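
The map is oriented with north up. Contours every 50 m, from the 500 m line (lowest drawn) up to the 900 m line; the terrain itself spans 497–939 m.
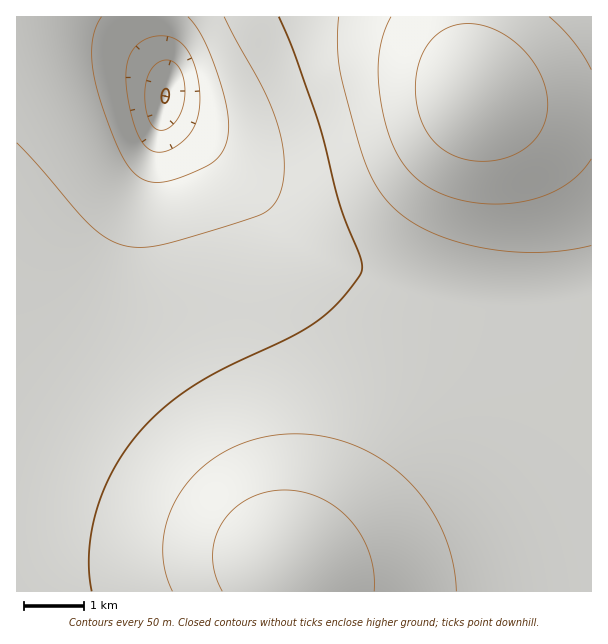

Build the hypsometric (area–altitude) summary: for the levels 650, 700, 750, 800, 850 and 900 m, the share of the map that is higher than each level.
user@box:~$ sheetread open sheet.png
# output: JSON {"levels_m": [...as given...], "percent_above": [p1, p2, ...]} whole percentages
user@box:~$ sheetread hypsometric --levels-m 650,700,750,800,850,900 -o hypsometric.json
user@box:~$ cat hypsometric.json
{"levels_m": [650, 700, 750, 800, 850, 900], "percent_above": [95, 85, 61, 27, 15, 4]}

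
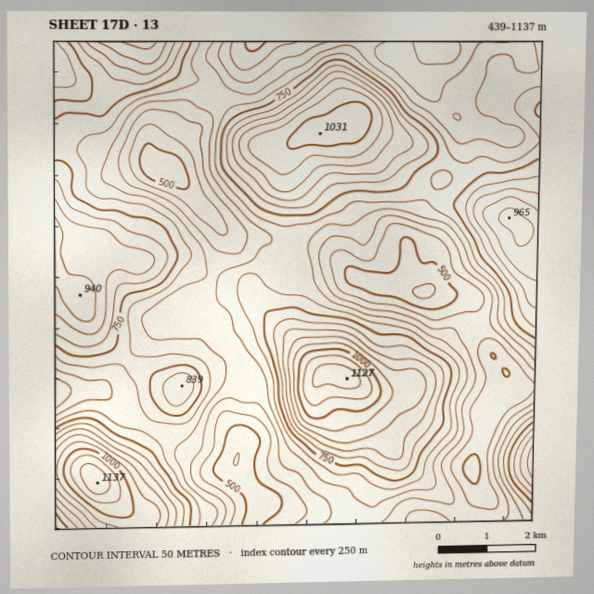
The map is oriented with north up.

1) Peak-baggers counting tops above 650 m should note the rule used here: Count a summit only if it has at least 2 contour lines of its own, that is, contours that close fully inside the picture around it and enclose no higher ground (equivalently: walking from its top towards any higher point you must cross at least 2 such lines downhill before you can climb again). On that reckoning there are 4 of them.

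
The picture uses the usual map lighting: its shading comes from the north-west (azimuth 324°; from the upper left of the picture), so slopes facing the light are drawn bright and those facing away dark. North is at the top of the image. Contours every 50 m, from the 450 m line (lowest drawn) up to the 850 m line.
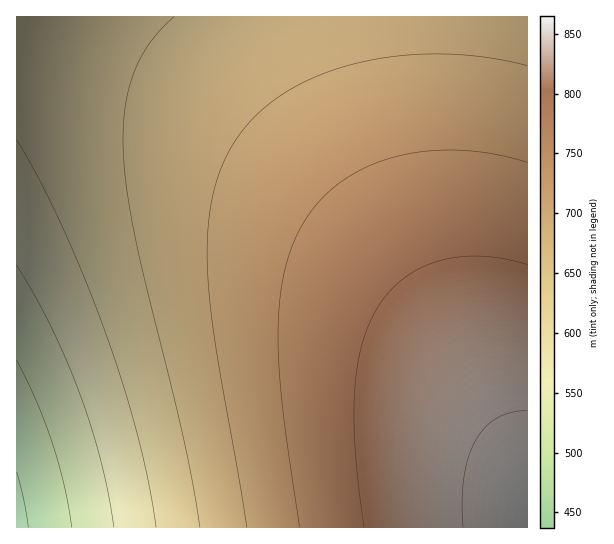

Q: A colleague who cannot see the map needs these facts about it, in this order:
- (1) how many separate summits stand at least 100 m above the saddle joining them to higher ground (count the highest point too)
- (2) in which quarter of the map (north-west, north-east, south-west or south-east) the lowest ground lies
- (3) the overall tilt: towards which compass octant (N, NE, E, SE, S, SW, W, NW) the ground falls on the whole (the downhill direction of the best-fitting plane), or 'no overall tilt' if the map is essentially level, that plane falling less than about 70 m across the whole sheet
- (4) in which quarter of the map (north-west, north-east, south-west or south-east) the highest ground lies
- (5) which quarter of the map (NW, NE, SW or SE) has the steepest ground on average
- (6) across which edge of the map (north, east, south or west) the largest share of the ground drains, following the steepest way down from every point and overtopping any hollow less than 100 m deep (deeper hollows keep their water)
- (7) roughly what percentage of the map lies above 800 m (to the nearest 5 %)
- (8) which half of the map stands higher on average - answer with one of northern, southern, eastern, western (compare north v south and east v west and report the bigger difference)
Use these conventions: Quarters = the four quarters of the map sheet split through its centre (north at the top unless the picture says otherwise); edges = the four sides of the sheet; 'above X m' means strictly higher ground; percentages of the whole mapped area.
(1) There is 1 summit with 100 m or more of prominence.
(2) The lowest point lies in the south-west quarter of the map.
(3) On the whole the ground falls towards the west.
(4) The highest point lies in the south-east quarter of the map.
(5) The steepest ground, on average, is in the south-west quarter.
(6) Drainage is mainly to the west: more ground falls towards that edge than towards any other.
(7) Roughly 15 % of the ground is higher than 800 m.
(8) Taken as a whole, the eastern half is higher than the western.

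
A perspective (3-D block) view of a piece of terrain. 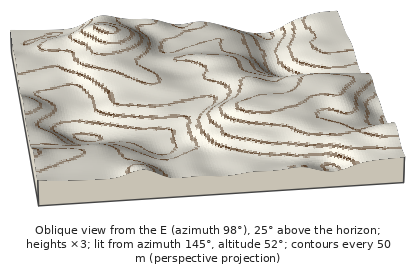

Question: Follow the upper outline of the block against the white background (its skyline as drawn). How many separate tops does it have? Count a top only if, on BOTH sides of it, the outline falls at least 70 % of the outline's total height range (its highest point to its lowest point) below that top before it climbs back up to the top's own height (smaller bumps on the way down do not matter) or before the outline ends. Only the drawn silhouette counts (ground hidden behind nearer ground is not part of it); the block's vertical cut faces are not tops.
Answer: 0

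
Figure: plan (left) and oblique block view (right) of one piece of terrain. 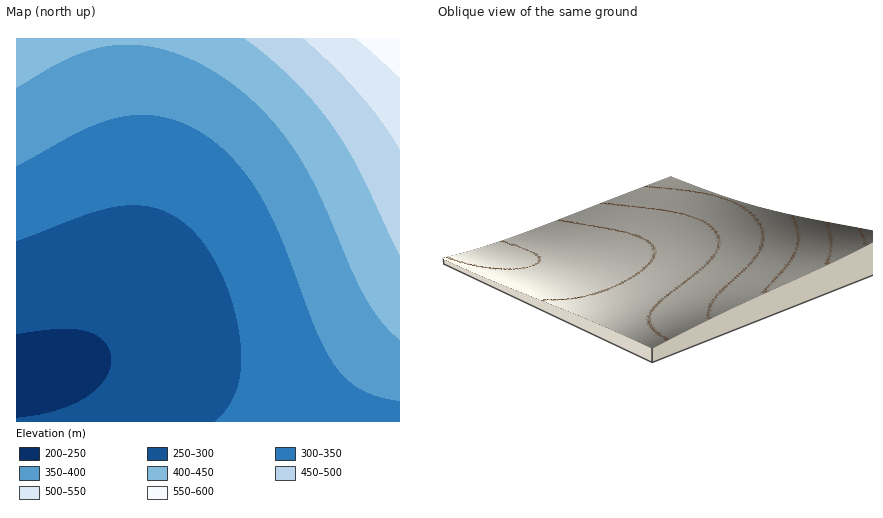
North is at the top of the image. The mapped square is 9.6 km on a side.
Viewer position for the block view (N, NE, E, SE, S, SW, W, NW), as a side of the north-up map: SE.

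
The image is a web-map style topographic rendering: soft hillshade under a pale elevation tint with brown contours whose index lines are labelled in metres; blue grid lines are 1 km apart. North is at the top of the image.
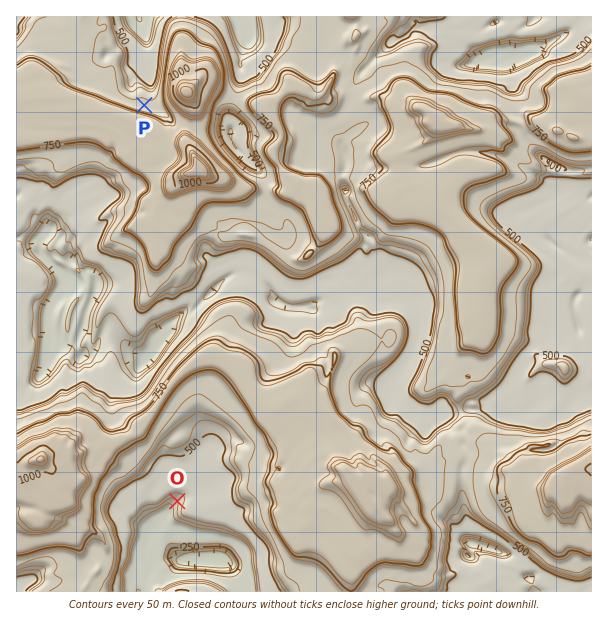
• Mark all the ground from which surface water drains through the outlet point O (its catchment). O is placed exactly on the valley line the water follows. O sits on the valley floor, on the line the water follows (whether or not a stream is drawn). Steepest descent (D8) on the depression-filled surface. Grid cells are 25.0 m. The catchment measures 5.086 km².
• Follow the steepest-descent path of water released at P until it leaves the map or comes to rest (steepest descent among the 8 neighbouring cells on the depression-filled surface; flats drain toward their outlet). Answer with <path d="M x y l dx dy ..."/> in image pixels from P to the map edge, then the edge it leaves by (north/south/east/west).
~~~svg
<path d="M144 105l0-3 5-4 0-53-2-1 0-5-3-4 0-3-1-2 0-3-2-1 0-3-3-6"/>
exit: north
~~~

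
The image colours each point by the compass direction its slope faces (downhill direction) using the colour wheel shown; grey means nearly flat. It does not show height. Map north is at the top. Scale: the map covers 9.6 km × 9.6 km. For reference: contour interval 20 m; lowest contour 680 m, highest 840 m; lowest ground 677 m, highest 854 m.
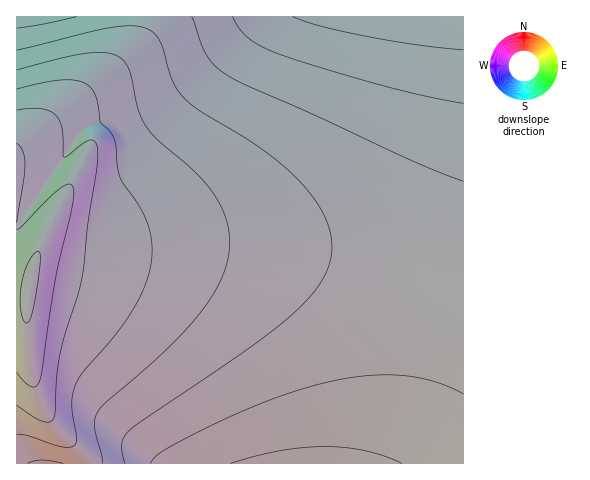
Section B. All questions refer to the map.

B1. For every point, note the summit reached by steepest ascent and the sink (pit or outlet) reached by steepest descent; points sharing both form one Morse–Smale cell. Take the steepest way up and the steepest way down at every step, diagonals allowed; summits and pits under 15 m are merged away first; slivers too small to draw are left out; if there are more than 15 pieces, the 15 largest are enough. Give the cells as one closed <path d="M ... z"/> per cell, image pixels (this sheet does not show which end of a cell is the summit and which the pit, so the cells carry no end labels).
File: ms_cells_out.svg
<path d="M463 16l-323 1-4 21-20 28-35 32-65 52 1 314 68-1-4-11-28-28-8-12-9-21-7-28-3-20 3-56 9-36 8-9 38 8 84-5 54 0 55 3 71 10 101 22 15 0z"/><path d="M49 242l-9 4-10 34-4 28 3 55 7 28 9 21 8 12 28 28 4 12 379-1-1-182-19-3-96-20-71-10-55-3-54 0-84 5z"/><path d="M139 16l-123 1 1 132 64-51 35-32 20-28 4-13z"/>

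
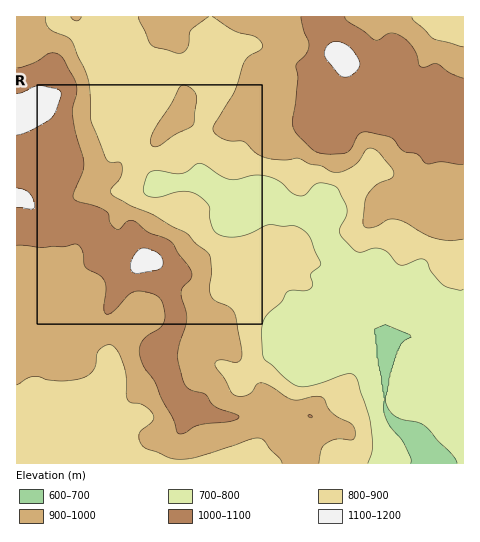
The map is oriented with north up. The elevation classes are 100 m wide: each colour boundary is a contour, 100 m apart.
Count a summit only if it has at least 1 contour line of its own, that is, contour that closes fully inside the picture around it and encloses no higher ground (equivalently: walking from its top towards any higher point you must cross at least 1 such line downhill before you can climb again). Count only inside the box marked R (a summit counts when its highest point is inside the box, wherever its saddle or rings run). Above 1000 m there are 1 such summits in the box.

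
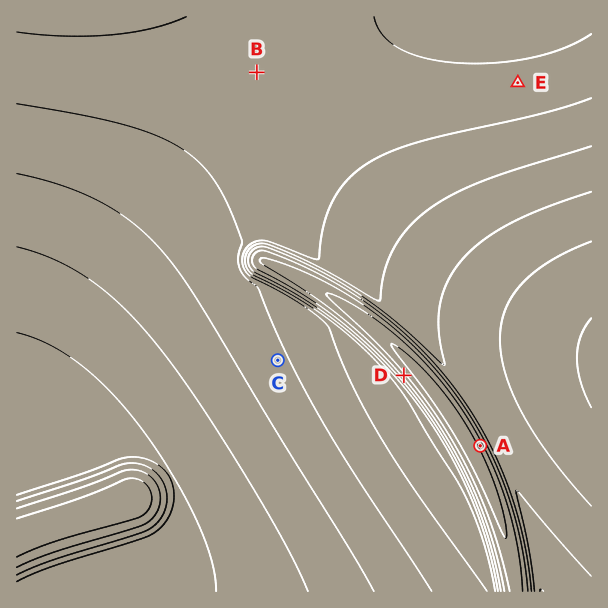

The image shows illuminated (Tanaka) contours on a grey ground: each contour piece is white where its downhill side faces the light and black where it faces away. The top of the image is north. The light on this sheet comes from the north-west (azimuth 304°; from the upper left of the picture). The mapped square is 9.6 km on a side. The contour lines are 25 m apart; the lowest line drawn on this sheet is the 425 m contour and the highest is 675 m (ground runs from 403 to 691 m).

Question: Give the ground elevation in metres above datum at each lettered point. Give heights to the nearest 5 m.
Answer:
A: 665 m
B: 510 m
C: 495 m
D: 640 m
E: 510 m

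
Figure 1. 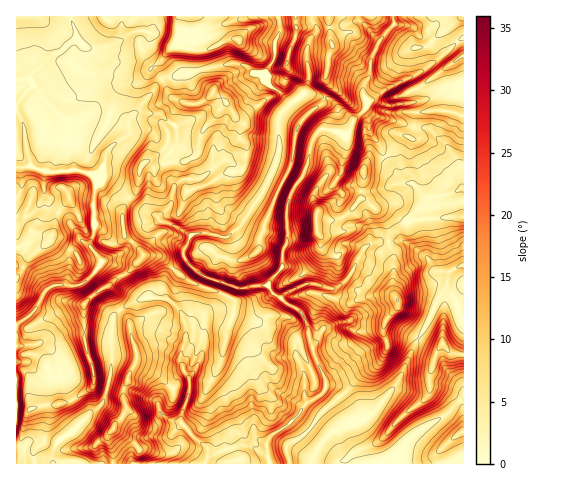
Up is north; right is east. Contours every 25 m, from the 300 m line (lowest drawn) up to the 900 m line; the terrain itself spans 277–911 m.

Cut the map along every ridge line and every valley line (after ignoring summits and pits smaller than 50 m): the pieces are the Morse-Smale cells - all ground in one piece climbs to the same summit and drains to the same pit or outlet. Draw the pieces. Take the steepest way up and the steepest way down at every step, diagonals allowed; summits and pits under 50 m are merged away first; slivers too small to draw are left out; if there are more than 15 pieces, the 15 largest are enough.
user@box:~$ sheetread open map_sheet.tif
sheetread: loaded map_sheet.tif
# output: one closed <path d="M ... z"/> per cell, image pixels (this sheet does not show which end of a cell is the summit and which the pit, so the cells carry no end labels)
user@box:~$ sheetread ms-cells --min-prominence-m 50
<path d="M309 93l-5 0-23 20-3 5 2 32-5 16-13 28-18 26-13-12-1-32 2-10-4-5-5 0-22 17-18 1-4 3-5 6-5 20-11 9 2 4 11 3 20 12-8 16 2 6-18 18-5 9 1 12 10 6 9 10 4 14 0 7-5 21 3 16-8 6-6 11-8 7-4 5 0 7 2 5 7 6 14 4 9 11 17 15-1 16 105 0 7-17 6-7-27-22 8-14 17-10 4-8-1-8-11-24-6-29-9-15-25-15-6-9 2-6 12-13 0-11 6-18 0-36 20-37 6-27 7-9 7 0 18 6 7-12 0-3-11-7-9-12z"/><path d="M278 16l-261 0-1 151 15-2 19 7 28-2 17 6 3 4 9-28 6-8 17-12-1-13 33-40 65-15 17 1 9 8 9 1 3 4-1-4 11-18 0-15 5-8z"/><path d="M239 64l-12 0-65 15-33 40 1 13-17 12-6 8-9 30 1 1 4-5 7 2 27 26 21 12 11-10 5-20 5-6 4-3 18-1 22-17 5 0 4 5-2 10 1 32 13 12 18-26 13-28 5-16-2-32 12-15-13-13-9-6-4-8-11-3-7-7z"/><path d="M404 241l-29 1-8 4-19 32-14 11-26-6-23 11-4 4 21 15 6 12 6 29 11 24 1 8-3 7-17 10-9 14 8 9 18 14 13-10 20-6 22-15 20-26 20-46 11-16 9-23 8-11 3-15-12 0-11-16z"/><path d="M363 112l-10 8-3 11-4 4-18-6-7 0-9 11-4 25-20 37 0 36-6 18 0 11-14 18 4 7 7 5 29-14 24 6 7-2 9-9 19-32 8-4 27-1-2-11 2-5 28-28-7-1-10-12-8-1-13-16-11-20-9-11-4-17z"/><path d="M463 38l-44 35-34 17-16 11-5 10 4 8 2 12 22 36 13 16 8 1 12 13 20-1 19-8z"/><path d="M447 288l-9 10-9 23-11 16-23 49-17 23-9 7-13 8-26 10-12 13-6 17 80 0 11-19 11-11 32-19 18-18 0-84-6-2-3-13z"/><path d="M88 332l-20 1-34 12-18 2 1 117 36 0-1-12 5-10 14-10 33-30 6-26 2-36-2-3-7-3z"/><path d="M155 297l-9 0-10 4-15 8 9 16 2 14 4 11 0 12-8 14-5 14 3 21-18 24 0 6 5 11 0 11 91 1 3-5 0-11-12-10-14-16-9-1-12-9 0-14 10-10 6-11 8-6-3-16 4-13 1-15-4-14-9-10-7-5z"/><path d="M103 178l-8 10-2 15 1 31-4 10 11 19-7 10-11 10-5 3-24 0-2 2 2 5 9 8 12 3 9 0 15-14 10-3 4 4 7 19 11-7 15-6 18 1-2-13 5-9 18-18-2-6 8-16-20-12-11-3-6-7-10-3-31-28z"/><path d="M31 165l-15 3 0 109 6-6 3-9 13-12-1 7 15 30 8-3 18 2 9-5 14-18-11-18 4-11-1-31 5-22-3-5-17-6-28 2z"/><path d="M358 16l-46 0 5 15-7 8-4 11 3 31-5 11 29 9 9 12 11 7 7-5 7-10-5-14 8-15 2-20 7-13 0-3-20-20z"/><path d="M463 16l-70 0 1 9-14 15-9 20-1 16-8 15 4 10 2 1 4-2 13-10 34-17 44-35z"/><path d="M120 310l-7 8-1 47-8 37-33 30-14 10-5 10 2 12 59-1 0-11-5-11 0-6 18-24-3-21 5-14 8-14 0-12-4-11-2-14z"/><path d="M463 189l-18 7-14 1-27 25-4 8 1 9 25 17 11 16 12 0-3 15 9 11 5 14 4 0z"/>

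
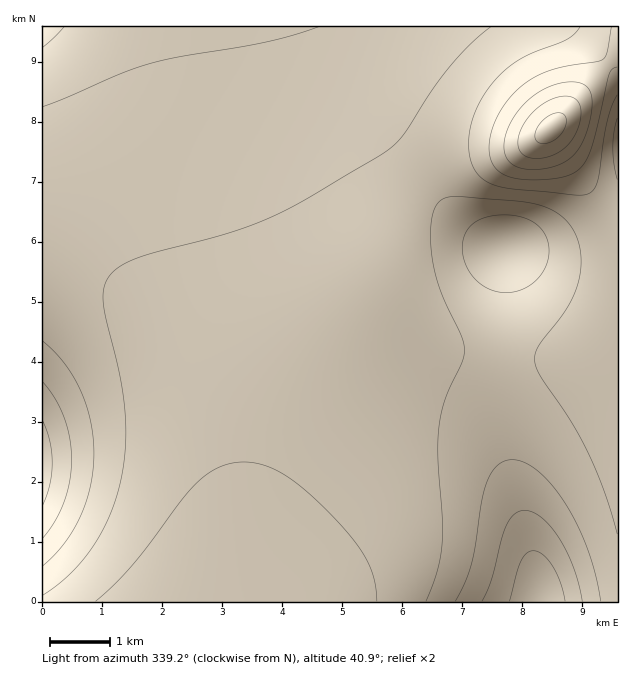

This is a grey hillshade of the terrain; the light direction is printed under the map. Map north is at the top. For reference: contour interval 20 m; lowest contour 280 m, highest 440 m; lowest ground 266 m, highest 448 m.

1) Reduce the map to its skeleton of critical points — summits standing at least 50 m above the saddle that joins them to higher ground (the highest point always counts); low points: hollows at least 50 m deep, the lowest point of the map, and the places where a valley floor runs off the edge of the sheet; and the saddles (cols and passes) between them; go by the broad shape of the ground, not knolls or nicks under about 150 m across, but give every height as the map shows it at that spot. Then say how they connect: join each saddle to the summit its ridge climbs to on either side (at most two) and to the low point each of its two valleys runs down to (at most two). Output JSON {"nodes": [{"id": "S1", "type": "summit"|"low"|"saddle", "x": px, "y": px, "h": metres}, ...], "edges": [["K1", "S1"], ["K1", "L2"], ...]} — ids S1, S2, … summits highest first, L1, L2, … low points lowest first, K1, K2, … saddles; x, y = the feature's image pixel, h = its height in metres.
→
{"nodes": [
{"id": "S1", "type": "summit", "x": 551, "y": 129, "h": 448},
{"id": "L1", "type": "low", "x": 539, "y": 598, "h": 266},
{"id": "L2", "type": "low", "x": 43, "y": 465, "h": 270},
{"id": "K1", "type": "saddle", "x": 608, "y": 63, "h": 381},
{"id": "K2", "type": "saddle", "x": 419, "y": 177, "h": 343}],
"edges": [["K1", "S1"], ["K1", "L1"], ["K1", "L2"], ["K2", "S1"], ["K2", "L1"], ["K2", "L2"]]}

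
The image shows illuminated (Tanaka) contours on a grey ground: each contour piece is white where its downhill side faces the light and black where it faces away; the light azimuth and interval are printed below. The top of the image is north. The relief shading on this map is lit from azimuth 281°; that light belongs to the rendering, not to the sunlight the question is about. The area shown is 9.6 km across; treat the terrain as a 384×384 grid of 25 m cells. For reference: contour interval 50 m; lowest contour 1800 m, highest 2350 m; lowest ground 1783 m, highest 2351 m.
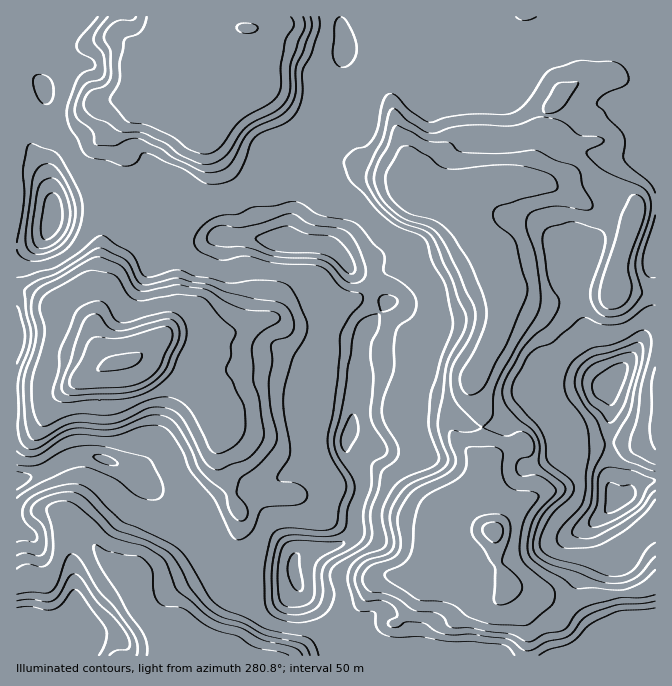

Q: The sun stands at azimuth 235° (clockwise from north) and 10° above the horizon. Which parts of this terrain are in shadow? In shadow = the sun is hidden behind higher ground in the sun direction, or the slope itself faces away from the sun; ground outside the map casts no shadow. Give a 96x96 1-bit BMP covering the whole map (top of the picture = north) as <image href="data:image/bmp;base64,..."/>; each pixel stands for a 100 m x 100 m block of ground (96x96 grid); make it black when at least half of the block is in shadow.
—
<image width="96" height="96" href="data:image/bmp;base64,Qk2+BAAAAAAAAD4AAAAoAAAAYAAAAGAAAAABAAEAAAAAAIAEAAATCwAAEwsAAAIAAAAAAAAA////AAAAAAAAAIAAAPwAAAAAAAAAAAAAD/4AAAAAAAAAAAAAP/8AAAAAAAAAAAAA//8AAAAAAAAAAAAH//+AAAAACAAAAAAf//+AAAAAAAAAAAA///8AAAAAAAAAAAB///4AAAAAAAAAAAD///4AAAAAAAADAAD///wAAAAAAIADAAH///wAAAAY8/ADgAH/5/wAAAA9//gDAAP/x/gAAAA///gwAAf+B/gAAAA///gwAA/8B/gHAAA//+BwAB/4B/AHAAAf/4BwAf/4A/AAAAB//4AAB//4A8AAAAB//4AAD//4AAAAAAB//8AAH//wAABAAAD//8AAP//gGADgAAH//+AAf/8AGADgAAH///AA//wAOABwAAA///gB//wAMABwAAAA9/gD//gAAABwAAAA//wB//gAAABwAAAB//gAf/AAAAB4AAAz/+AAH+AAAAD4AAA7/+AAP8AAAAH4AAA7/8AAPwAAAAHwAAAD/8AAAAAAAAPwAAAH/8AAAAAAAAPwAAAH/8AAAAAAA8PwAAHP48AAAAAAB8PwAADP48AAAAAAD8HwAAAf98AAAAAAH+HgAAA/98AAAAAAH+HgAAB//+AAAAAAH+HgAAD//+AAAAAAH+HwAAH+H+AAAAAAP+DwAAH8H+AAAAAAH+DwAAH8P+AAAAAAH+DwAAH8H/AAAAAAG+DwAAD4H/AAAAcAAADwAAB4D+AAAAeAAADwAAA8AAAAAAPAEABwAAA8AAAAAAHgAABwAAA8AAAABwHwAABwAAAYAAAAB4PwAAAwAAAAAAAAD8P4AHAAAAAAAAAAD+/4APgAAAAAAAAAD/P9gfgAAAAAAAAAD+D///gAAAAAAAAAB+A///gAAAADAAgAAfB/+PwAAAAHgAwAAP//+BjwAAAHwA4AAf//+AHwAAAHwB8IAf///APwAAAH4B8AB//////wAAAH4B9wD//f///gAAAH4B/4D/+f///gAAAH4A/8B/+f///AAAAP4A/+B/8f//4AAAAfwA/+AfwOH/AAAAAfgAf+AAAAAAAAAAAfAAf+AAAAAAAAAAAAAAf+AAAAAAAAAAAAAAf+AAAAAAAAAAAAAAf+AAAAAAAAAAAAAAf+AAAAAAAAAAAAAAf+AAAAAAAAAAAAAA/8AAAAAAAAAAAAAD98AAAAAAAAAAAAA/8QAAAAAAAAAAABz/8AAAAAAAAAAACD/8AAAEAA4AAAAAPgAgAAAAAA4AAADgAAAAAAAAAA8AAAHwAAAAAAAAAAMAAAP4AAAHAAAAAAAAAAf4AAMHAAAAAAAAAAf8fAAAAAAAAAAAAAf+OAAAAAAAAAAEAAf+AAAAAQAAAAAOAA/wAAAAA4AAAAAPAAeAAAAAAwAAAAAPgAAAAAAAAAAAAAAPwAAAAAAAAAAAAAAP4AAAAAABAAAAAAAP8AAAAAADgAAAAAAP+AAAAAAAAAAAAAAH/AAAAAAAAAAAAAAH/AAAAAAAAAAAAAAD/AAAAAAAAAAAAAAB/AAAAAAAAAAAAAAD+AAAAAAAAAAIAAGD+AAAAAAAA="/>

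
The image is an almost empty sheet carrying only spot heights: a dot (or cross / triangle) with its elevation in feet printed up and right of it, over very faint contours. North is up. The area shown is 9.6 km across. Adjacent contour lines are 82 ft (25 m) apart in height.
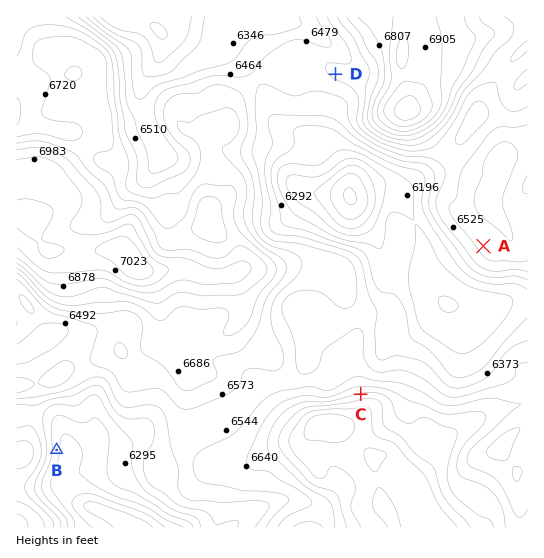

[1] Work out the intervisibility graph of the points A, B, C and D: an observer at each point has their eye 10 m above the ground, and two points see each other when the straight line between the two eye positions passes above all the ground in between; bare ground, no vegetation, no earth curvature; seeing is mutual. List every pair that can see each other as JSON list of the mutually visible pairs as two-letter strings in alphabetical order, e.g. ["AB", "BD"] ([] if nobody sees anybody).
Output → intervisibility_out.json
["AC", "CD"]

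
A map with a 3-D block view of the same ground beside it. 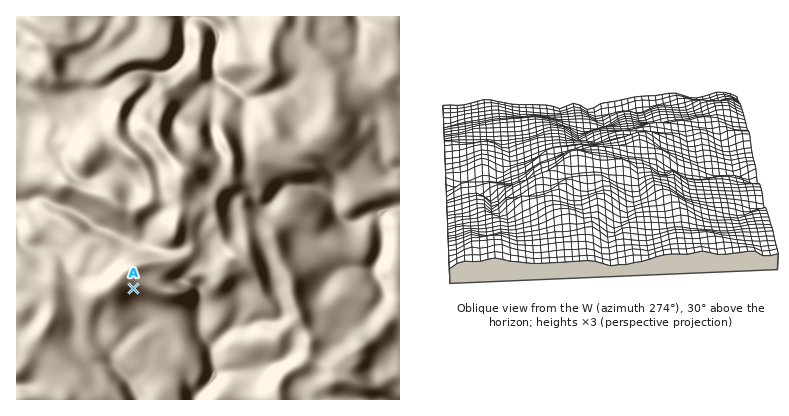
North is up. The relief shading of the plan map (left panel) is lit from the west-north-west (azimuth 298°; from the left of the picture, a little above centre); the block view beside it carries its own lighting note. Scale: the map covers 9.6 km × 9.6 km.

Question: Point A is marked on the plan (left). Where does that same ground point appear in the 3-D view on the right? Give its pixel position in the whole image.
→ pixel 673 190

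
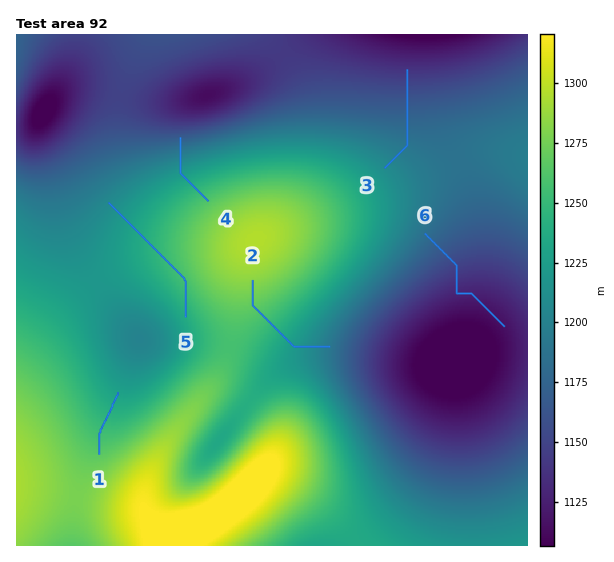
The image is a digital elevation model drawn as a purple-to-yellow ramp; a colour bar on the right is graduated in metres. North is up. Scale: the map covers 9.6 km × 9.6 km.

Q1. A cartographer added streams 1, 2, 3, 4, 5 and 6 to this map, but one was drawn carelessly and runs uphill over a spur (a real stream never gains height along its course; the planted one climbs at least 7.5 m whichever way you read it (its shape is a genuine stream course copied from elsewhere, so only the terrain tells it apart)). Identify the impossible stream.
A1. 5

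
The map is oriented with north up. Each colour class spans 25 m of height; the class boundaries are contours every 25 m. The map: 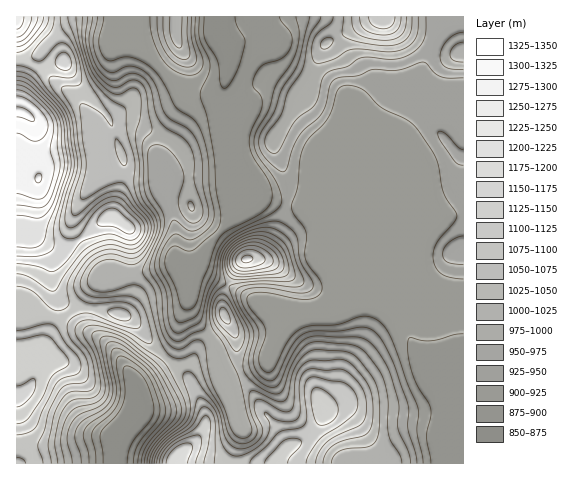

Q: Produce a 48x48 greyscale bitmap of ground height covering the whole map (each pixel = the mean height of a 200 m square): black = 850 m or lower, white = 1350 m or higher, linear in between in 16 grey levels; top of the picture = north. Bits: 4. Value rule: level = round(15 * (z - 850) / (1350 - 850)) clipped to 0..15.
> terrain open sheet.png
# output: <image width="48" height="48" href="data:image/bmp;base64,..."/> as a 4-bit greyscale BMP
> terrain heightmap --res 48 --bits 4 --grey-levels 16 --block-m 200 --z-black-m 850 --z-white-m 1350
<image width="48" height="48" href="data:image/bmp;base64,Qk32BAAAAAAAAHYAAAAoAAAAMAAAADAAAAABAAQAAAAAAIAEAAATCwAAEwsAABAAAAAAAAAAAAAAABEREQAiIiIAMzMzAERERABVVVUAZmZmAHd3dwCIiIgAmZmZAKqqqgC7u7sAzMzMAN3d3QDu7u4A////AId2VDMhABNoqqmHd3iIiIdmVVVVVDIREXd2VDIRABNXmqmHdmeIiIh2VVVVVDIREXd2VDIQABI1eZmHZVZ4iIh3ZmZVRDIREYh2VDIRAAEjV4mHZEVniIiId2ZlQzIREYh2VDMhAAASRXiHVEVnd3iIh3dlQzIREZiHZUQyEAASNGeHVEZ3ZniZiHdlQzIREZmHZVVEIQASNGd2RFZmVniZiIdlQzIREZmYdmZUMQASRWdlRFVVVniYiHdlQyIREZmYd3dlMQATRWZURFVDRXiIh3ZVQyEREZmZiHdkIQEkVmZURFQzRXd3d2ZUMiEREZmZmIdkIRI1VmVURUMiNWZmdmVUMhEREZmZmIdTIiRVVVVERUMiJFZmZlVEMhEREZmZiHZTI0VlVFVEVVMiI0VVVVRDIhEREYiIh2VERFZlQ0REVlQiIjREREQzIiIiEXiId2VVZndlMzNFZlQiIiMzMzMyIiIiInd3d2ZneHdkMiNGdkMiIiIiIiIiIiIiInd3h3d3iHZUMiJGdTIiIiIiIiIiIiIiInd4iHdmd2ZUMhI2ZDIiIiIiIiIiIiIiIneIh3ZVVmVUIRE0VDIjMzMiIiIiIiIiIoiJiGVVVVVDIREkVVREREMiIiIiIiIiIomZmHZVVVVCEREjV3d2ZUMiIiIiIiIiM5mZmYdVVVVCERETaJmHZTIiIiIiIiIjM6qqqZh2ZnZCERESWJmHZDIiIiIiIiIjM7u6qZmIiIdTIiISNnd2VDIiIiIiIiIjM7u6mZmZmZhkIjIhI0VVQzIiIiIiIiIiM7u6mImqqql0MzMyESMzMyIiIiIiIiIiI7u7mIiaqphkM0QyEREjMiIiIiIiIiIiIszLqHeJqYZUNEQyERESIiIiIiIiIiIiIt3cuHd4iHVDNEQyERESIiIiIiIiIiIiI93duXd3d2VDNEQxERESIiIiIiIiIiIiM93dyod3d2UzM0MhERESMyIiIiIiIiIiM93dyod3d2UzNEMhEREjMyIiIiIiIiIiM93dy4d3d2UzNEMhEREzMyIiIiIiIiIiM93dyod3d2VDREMhERI0QyIiIiIiIiIjM93dyod3d2VEREMhERJEQzIiIiIiIiIzM+7tyod3dmVERDMhERI0RDMiIiIiIiIzM+7tynd3dmVEMzIhERE0RDMyIiIiIiMzM+7tuXd3dmVDMiIREREjREQyIiIiIjMzM+7bqHd3ZmVDIiIREREjREQzIiIiMzMzM926h3d2VWVDIiIREREiNERDIiIjMzMzM8upiHdlRVVDIiIRERIiNERDIiIzMzMzM7qYiIdUNEQyIiIhEREiI0RDMzMzMzMzM5mZmYZDMzMiIzMhEREiIzRERDMzMzMzRJiImYUyIiIiNEMhARERIjRVRERERDM0RZmImXUyIiIjREIQABEREjRVVVVVVUQ0RbqYiGQyIiIjRUIQABERETRVVVZmZVQzRMuph2QyIiIjRTIAAREREiNFVmd3dlQzNMuph2UyIiIjRUIAARERIiNEVmeIdlQzMw=="/>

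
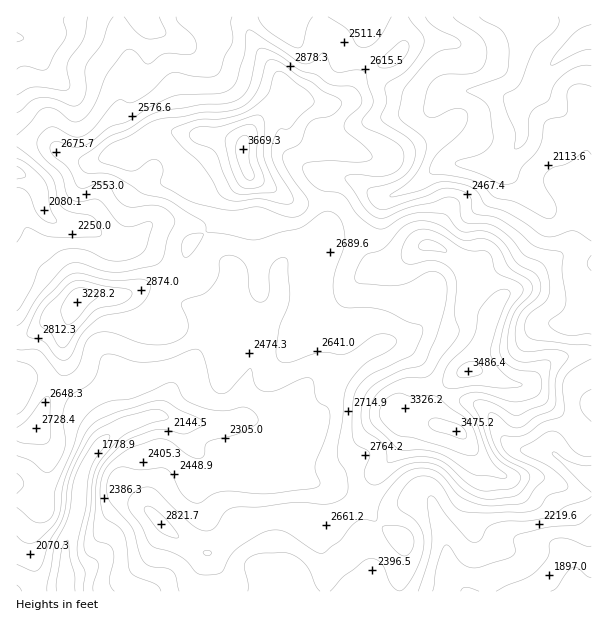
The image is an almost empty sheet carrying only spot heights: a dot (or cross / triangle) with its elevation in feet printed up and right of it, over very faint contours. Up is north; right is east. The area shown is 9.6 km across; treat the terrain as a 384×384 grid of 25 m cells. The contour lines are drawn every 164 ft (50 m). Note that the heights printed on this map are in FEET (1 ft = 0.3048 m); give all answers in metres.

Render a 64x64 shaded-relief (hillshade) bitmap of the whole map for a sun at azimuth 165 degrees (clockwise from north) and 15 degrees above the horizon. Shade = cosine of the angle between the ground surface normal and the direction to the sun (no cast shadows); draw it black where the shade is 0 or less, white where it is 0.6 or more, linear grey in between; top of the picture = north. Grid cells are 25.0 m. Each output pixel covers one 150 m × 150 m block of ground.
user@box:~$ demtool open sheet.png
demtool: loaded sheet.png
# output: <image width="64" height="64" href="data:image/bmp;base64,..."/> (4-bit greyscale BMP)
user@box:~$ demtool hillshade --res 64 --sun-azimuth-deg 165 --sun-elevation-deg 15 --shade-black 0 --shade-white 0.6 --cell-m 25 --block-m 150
<image width="64" height="64" href="data:image/bmp;base64,Qk12CAAAAAAAAHYAAAAoAAAAQAAAAEAAAAABAAQAAAAAAAAIAAATCwAAEwsAABAAAAAAAAAAAAAAABEREQAiIiIAMzMzAERERABVVVUAZmZmAHd3dwCIiIgAmZmZAKqqqgC7u7sAzMzMAN3d3QDu7u4A////AIiZh1M1aJqphmiZl2eIiId3iZmId5qph3mZmZmqmZmImZmXZDRXiqqHeJqXZoiIh3eJmZh3iqqHiZmZmZmZmYiZmph3VEV4qpiImqh3iIiIiImZmHeJupiJqpmZmZmZiJmal2iGVWeaqpmZqZmYiImYiJmZiImqmIiaqZmIiIiImaqnVpl1VoqqqGaKu6mImZiIiImIiZqYiJmZh3eIiZmJrMlEeYdmeaqGQ1irupmamHiIiId3iJiIiIiHiImaqYm960JYmHd4l1QzRYq7uqmHd4iIdlVXiIiIiJqru7upib3sYTeZmIdlREREVomZmHd3iIhkM0Z4mZmrvN3dy6mJm8yBJpmYdkREREQzRVVVZmZ4iHUzVniarN7u3cy6qod4q4MliGVUREREMyIiERI0RFeIh2VneJrO//7cuqqqVWealCR3UzREVUQzIiIRESIzVnmqmHeIm97v/suquphWeKulElZDNFVlVEMzMzMiNEVWiry6mZmrzM3dy6qYZXeJvLYAJEMzVmZVVVVVVVVWd2Z4vdzMu6u6qpiZh1RWmIm92AACMzRVVVVWZmZmZmZ3dlWM7/7su6qFEBMzNYqpma3rIAA0RFVVVWZmZmZmVVZ3ZFnv//3LqWEAASNYvLqpm+6AABNERERWZmZmZmZURXiGaL7/7cuoQiNVZom7qqmJvsYAACIzNERFVWZmZmVEV5mZq83cupZFirqpmIhomHed7HAAAAEjMzM0VmZ2ZURGirqqqqmIZVi93cuYZSR4d5vu2VEAAkVVVVRWd3d2VEV5qYh3dlQ0ebzd3KdTAUeIis3u24VXmaqph3d3d3dkREZ2ZlVEISWLu87tp1QhNoiJq83u7Kq7q7upiIh3d3VEM0VVRDMzWLzLzeyXZ0MliZmaqrzduZiJqqmZmId3dUMhE1VDRoq97cvMyod4ZDR5qZmIiauod3eJmIiZmHZ2MhAAIzNHve7cqZqYiIh2VXqpmIiIiZh2Z3iYd5mZh3ZCEAABIjWL3LhkRXmqmId3mqmIiImZmYdmeIhmiaqYiGMQAAABI0aIdTEBWbu6qYmrqYiJmaq6mHZ3h2Z4qqmZh0IQABIhEkVUIQAmmqrLqay5iJmaq7u5h2d3ZmeJqpmZdTMiMzIRJXdTEAE1Z6y6m8upmZmaq7qHZndlVmeJmZmYZVRDMyIliYYxAAASWLqK3cqZmYiJmYdmd3ZVZniIiJmIh2Q0VDWKqGMhEREDeXnO26mId2Z4h3Z3h1VmZ3d4iZmZhkRmVXq6h2VlVAAld73ty6iHZmeHd3iIZVZmZ4iZmZmXVFd1aszKmIh3IAE1i97typhmZ4h3eIh2VWZniZqpmIdkRnVIzu26iHcxAAJHmqqqmId4h4d3iHZlVWeJqpmIiHVFZTWd7smHd0MQAAEiEkaIiIh3d3d3d2ZmVniZmIiIdkVmMkeamHdmVTEAAAAAAUZ4mHd3dmd3ZmZVZ3iImZmHZndTETV3dmVVUxAAAAAAE1eJh3d3d3dmZlRGZ3iau6qHZ2UgAld3ZWVUMREREQETRXmHd3d3d2ZmVEVmZnrNy5ZWZkISNniHVVQyEiMzMzRFeJmIiImId2ZURFVEV6u6YyRURDIkZ4hVQyERJFZlRERXmqqqqqmYd2VVVUMzVmQgARI0MiI1ZlVCERI1eIdkQ0V5qqqqq6qYdmVUMiEREAAAACMzISNEZTM0VWeJmXVERWiJmImrvLmHZUIQAAABIQAAEjMzM0VlRXmZiImqmHd4mZmYiJvMuph1MQAAAAJFIAASM0RFVnVWirupiavLqqq6u8y6u7qqmHUyAAAAAldjABI0VmZnVVZ5vLmIms3Lqqqr7/7bl2dmVEVTAAABJFUhI0VnZngkZmebuoiZq7qYiInP/rhUREM0ebqDAAAAEzIjVndmeBWIdorMqqmHd2Z3eJzadURFVFes3ttyAAABIzRWZmVmaKqYic3LuoZmZnd3iHZUVWeIm7zM3bcgABIzNEVVVUW7uqlmirupl3d4h3Z3ZVV4maq7qZmruoZVZ3ZTM0VVRLqZhjEkaImYd4mYdmd3eJqZmZiHZniaqpmZmXQiRVVVh2VDAAACR5mIiql1R4mauoh3ZlVERWiaqZiZljNFVVVUQyEQAAACZ4dndlMTeZmqh3ZUQzIjRXiZiHiHVEVVVTMzIiIQAAADQxARAABHiJqZmHZTMiI0VniIdmZlVEVWIjMzIiIhAAAAAAAAAAV3iruqqZdlVVVFZ3d2ZVRDRWYiIiIiIzQwAAAAAAAAA2d5uqqrupiHdlQ0VmZmQyNFZiEAASMzRVMQARAAAAACZ3eHVXiIiIiHZDNEVnhjJFVVIQASRERFZDIjIhEREQJYdUMiNGZ4mYiHZmd4moUzRUQyIjVlVEVlQzMzMjMzIkZBEiETV5q7qZqqqrqql0IjM0MzVmZURFZDMzMzREQzMgACMyNXq8y6mqq7qpmZYxEjRERFVEREVVMzM0REREMQAANVQ0V5vMupmZmYiJmGIRJEREMzRERFQzI0VVREQgABNGZUM0WKu6mZiHd4iZhjIkRVQzNERERDI0VmVEQxACRFVmVDNFeamYd3Z3eJqpdDZnZUREVVQzNFZ3dlVTETRVRVZlQzRWd2VVVWZ4maqYaIiHZVVVVERWeIh2ZlM0VVVFVVVENEREQzM0VmeImaqYiIdmVVVVRGeIiHdmVEVWVUVVVVREREQzMzNFZ3iImq"/>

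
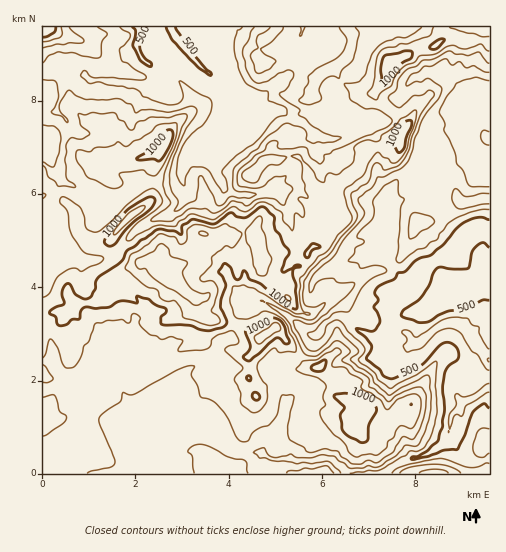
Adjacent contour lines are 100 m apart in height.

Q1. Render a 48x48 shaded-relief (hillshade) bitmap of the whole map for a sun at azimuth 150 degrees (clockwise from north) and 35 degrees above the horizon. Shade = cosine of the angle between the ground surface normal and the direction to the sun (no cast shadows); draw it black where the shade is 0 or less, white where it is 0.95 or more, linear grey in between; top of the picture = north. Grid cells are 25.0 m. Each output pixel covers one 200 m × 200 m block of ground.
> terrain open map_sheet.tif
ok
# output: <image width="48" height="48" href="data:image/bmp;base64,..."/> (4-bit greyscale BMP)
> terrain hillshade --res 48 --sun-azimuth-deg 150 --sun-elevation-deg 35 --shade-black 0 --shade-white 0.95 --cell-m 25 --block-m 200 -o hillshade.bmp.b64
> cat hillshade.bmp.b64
<image width="48" height="48" href="data:image/bmp;base64,Qk32BAAAAAAAAHYAAAAoAAAAMAAAADAAAAABAAQAAAAAAIAEAAATCwAAEwsAABAAAAAAAAAAAAAAABEREQAiIiIAMzMzAERERABVVVUAZmZmAHd3dwCIiIgAmZmZAKqqqgC7u7sAzMzMAN3d3QDu7u4A////AHmqqqqqqpiZmZiJmFQzMjnu//wQAAI1ZniaqqmpmqiJmYh4mImImYqt7//GMANWiKmZqpmZmaqHiHiZuovLzcur3e//6lRnmsuqqpmZmZqoeJmrzJiqqruqu83u7sZleNy6qZmZmZmqmaqqu7iJmZmburze7dplVqu7qpmZmZmaqqmavLqIiZh5u5rN3ctlVomZu6qpmZmZmZmazbqIh3h3m4es3MyEVomYm7qqqZmZmZmJvcqYh3iHd1JIu7u3RJmpiaqqqpmZmZmImrqph2eHZDABe7u7lqmqmJmaq6mZmYiImKuqqoeIdUIAOru6zKmrqYmZmrupmYdnmZqqvKd1VmUQB8upmZmrupmZmau7qZmIq6mYV7hlRYhjA7y5l5mbu6qpmZq8zKmIzsu4IDqqqYmHQmupeqqau6qqmqqazLl2nuzYUAWZq6mYdEeYe6qqy7qqqruqvNuGWu6XlhNVi7qqp0V4l5q7u7uqmbzMze6nMop67FRprLu7zJeJp5mrvMy7qIm8vMymQhS+79ibqqqrvey7qXeaq83Luqmau6mXZVnNnO7Lqql4mt7tulWImbzLu6uqq8upmZrbdq7suqqHaJvM3GV4d4q6u6q6iLzMu6qrt2i9y6qpdniZu4ZXdWiqqqqph3rcy6ic2Hd6zduqh3d3iZhXdTWKqqmau6m7q7mc/Zd3i8zbl3d3eJh3h2M1eZmKvMyqmbua7+qYd4ndyYiHeJiYqqlBJYh3q8y6mauovv66qZeu7LmYd4mZma2yAUdmm8uqmZmIe+/aq7h83tuYd4mZhknqIAI0aIqZmZiIeK79qZhpzd25iIiJlzCvwwABERV2eamId5v/2phnq83bqpmJmXEL/pUAAQBCJ4iHiJm926lmeKzu3JiYiZcQjuxgFTABAEZ3iIqZq6l2ZonN7qh3iquCBrqVR3IWQTZXiYqszKmYh3eHiZdomry5VZmIZ4dr25h2iInO7sqaqXeGRIh5qru7qsuXZ4dI3tuHhnau7e2pqpeJd6qJmaq8y+23VoYhXN2odmVZ3d/qqpmJmbuHh4mau+7Zd4YgBJqpd2Zmzs79qqqZmsuGZmd2Z77rmZhSAEZmZlVEi7r9uqmpmpqFVmZ1VF3tqZmGICd2ZmUxFWjOypmZmXiGd4d1VTbe26mYcxR4mpmFIhKe2pmZh2eYiIh2RCGO3LqZlzNXmqqql1Ir25mZh5eYdmeIQyAYzLqZmYZpqqmqu6cl7bmZmMqHZVV3ZEMjeaqZiaqZu6mavLhUrtqZmapmZVVXd3Z2eJmqqoiIm6mIi9yEWtypmXmHd3eImpiIiImavbdmerqHZt7HVYvLu3iYmaqqmamYiImIreyGaLuXZK7sl4q8zKmqu7uZeJmYiZiHi824ZXq5Y13/7cu8y9zLy7qYipmImql2aJqphlWrciW+//3Nyu7cy7u6ial5mal1WamYiIZrkwElrP/d2v/bqqu7d6iJmqmER7y5mZiKpyIiNYypqf/JeKuqdaiampmFRJzKmZmquWQyI0ZkZg=="/>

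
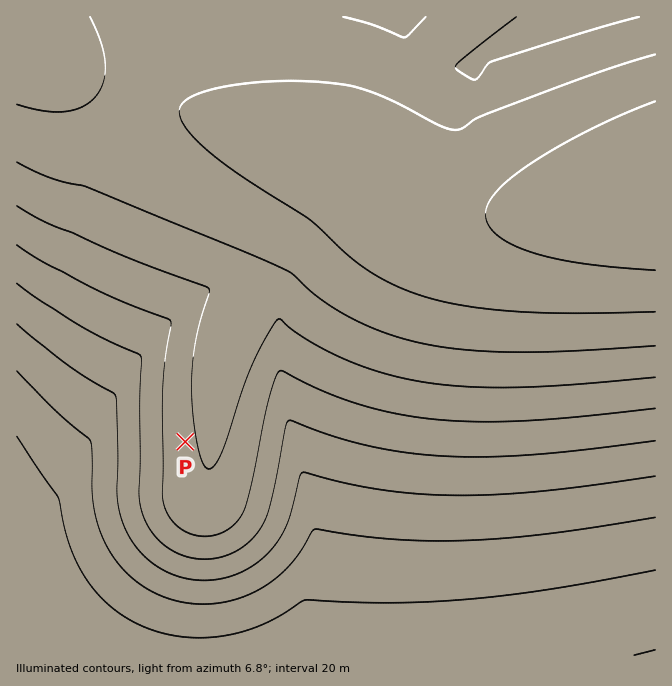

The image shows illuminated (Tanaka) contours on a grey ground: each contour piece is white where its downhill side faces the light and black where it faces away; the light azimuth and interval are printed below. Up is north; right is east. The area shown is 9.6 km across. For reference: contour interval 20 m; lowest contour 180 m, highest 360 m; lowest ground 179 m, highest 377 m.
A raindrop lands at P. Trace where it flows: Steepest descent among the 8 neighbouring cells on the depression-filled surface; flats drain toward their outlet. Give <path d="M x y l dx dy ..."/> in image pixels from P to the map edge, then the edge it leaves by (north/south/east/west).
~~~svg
<path d="M185 442l-95 0-66 66-7 0"/>
exit: west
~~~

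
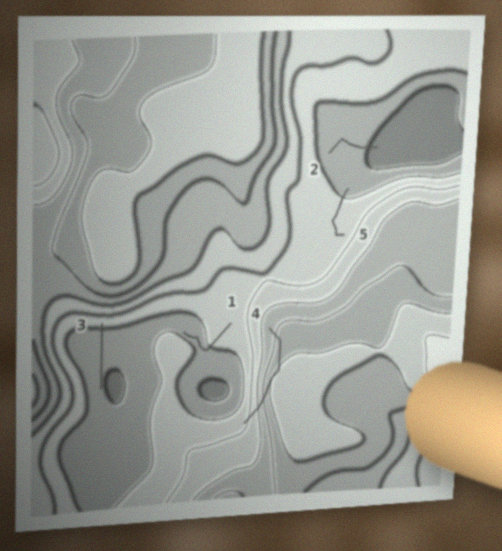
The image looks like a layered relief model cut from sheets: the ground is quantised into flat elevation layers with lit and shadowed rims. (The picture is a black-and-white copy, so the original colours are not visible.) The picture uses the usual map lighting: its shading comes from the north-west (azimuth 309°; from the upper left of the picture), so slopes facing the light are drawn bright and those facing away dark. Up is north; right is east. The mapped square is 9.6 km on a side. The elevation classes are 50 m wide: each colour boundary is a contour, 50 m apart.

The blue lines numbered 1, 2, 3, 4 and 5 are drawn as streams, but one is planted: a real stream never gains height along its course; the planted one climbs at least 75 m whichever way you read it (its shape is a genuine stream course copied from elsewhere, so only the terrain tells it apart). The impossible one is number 4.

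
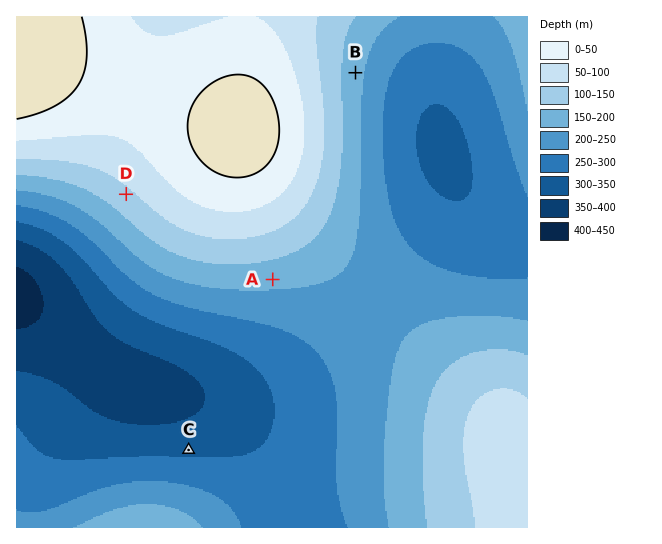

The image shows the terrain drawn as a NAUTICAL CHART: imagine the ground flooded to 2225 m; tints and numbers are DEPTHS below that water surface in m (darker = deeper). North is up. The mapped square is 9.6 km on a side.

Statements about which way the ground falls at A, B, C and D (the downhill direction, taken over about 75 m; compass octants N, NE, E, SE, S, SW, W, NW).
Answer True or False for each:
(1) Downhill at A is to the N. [False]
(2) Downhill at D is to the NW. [False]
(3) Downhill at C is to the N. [True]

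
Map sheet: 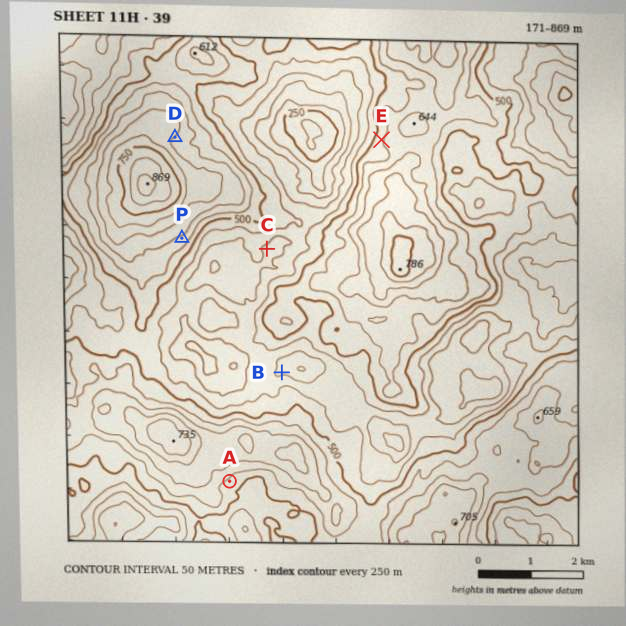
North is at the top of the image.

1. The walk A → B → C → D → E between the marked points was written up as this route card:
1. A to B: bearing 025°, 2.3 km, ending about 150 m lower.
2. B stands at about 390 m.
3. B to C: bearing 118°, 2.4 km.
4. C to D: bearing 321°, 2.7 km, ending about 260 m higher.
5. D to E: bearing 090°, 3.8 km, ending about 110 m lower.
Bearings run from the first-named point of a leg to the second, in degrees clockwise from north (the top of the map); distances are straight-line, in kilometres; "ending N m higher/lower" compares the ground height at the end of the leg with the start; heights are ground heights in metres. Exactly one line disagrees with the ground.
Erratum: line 3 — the bearing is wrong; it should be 354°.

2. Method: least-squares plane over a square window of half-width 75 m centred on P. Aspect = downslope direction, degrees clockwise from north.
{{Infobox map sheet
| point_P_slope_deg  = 15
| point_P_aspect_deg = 141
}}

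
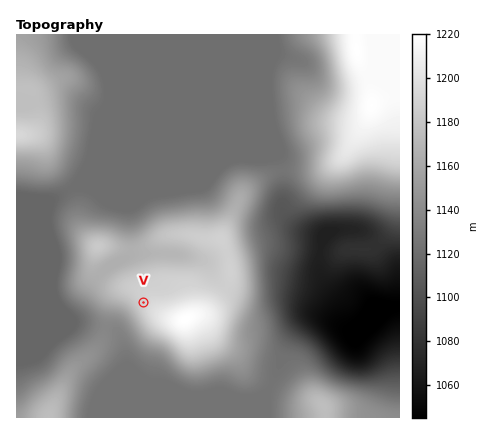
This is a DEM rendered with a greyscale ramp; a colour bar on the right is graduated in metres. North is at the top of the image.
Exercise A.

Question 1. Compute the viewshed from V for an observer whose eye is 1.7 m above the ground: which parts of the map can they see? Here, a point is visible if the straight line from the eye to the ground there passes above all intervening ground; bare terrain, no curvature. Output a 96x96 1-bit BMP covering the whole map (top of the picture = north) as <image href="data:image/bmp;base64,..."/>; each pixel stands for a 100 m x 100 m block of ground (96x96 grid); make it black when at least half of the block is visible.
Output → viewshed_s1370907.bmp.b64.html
<image width="96" height="96" href="data:image/bmp;base64,Qk2+BAAAAAAAAD4AAAAoAAAAYAAAAGAAAAABAAEAAAAAAIAEAAATCwAAEwsAAAIAAAAAAAAA////AAAAAACB///wAAAAAAAAAACD///wAAAAAAAAAADH///gAAAAAAAAAADv///gAAAAAAAAAAD////gAAAAAAAAAAD////gAAAAAAAAAAD////AAAAAAAAAAAD////AAAAAAAAAAAD////AAAAAAAAAAAD///+AAAAAAAAAAAD///+AAAAAAAAAAAD///+AAAAAAAAAAAD///+AAAAAAAAAAAD///+AAAAAAAAAAAD///+AAAAAAAAAAAD///+AAAAAAAAAAAD///+AAAAAAAAAAAD///8AAAAAAAAAAAD///8AAAAAAAAAAAD///8AAAAAAAAAAAD///8AAAAAAAAAAAD///4AAAAAAAAAAAD///4AAAAAAAAAAAD///4AAAAAAAAAAAD///4ABwAAAAAAAAD//A4AP4AAAAAAAAD/+AcA/8AAAAAAAAD/4AeB/+AAAAAAAAD/wAPz4eAAAAAAAAD/AAP/wAAAAAAAAAD+AAH/gAAAAAAAAAD8AAD/gAAAAAAAAADwAAA/wAAAAAAAAADgAEAH4AAAAAAAAADAAAAAeAAAAAAAAACAAAAAAAAAAAAAAAAAAAAAAAAAAAAAAAAAAAAAAAAAAAAAAAAAADAAAAAAAAAAAAAAADgAAAAAAAAAAAAAADwAAAAAAAAAAAAAAB4AAAAAAAAAAAAAAB8AAAAAAAAAAAAAAAcAAAcAAAAAAAAAAAAAAf/wAAAAAAAAAAAAD/7gAAAAAAAAAAAAAAAAAAAAAAAAAAAAAAAAAAAAAAAAAAAAAAAAAAAAAAAAAAAAAAAAAAAAAAAAAAAAAAAAAAAAAAAAAAAAAAAAAAAAAAAAAAAAAAAAAAAAAAAAAAAAAAAAAAAAAAAAAAAAAAAAAAAAAAAAAAAAAAAAAAAAAAAAAAAAAAAAAAAAAAAAAAAAAAAAAAAAAAAAAAAAAAAAAAAAAAAAAAAAAAAAAAAAAAAAAAAAAAAAAAAAAAAAAAAAAAAAAAAAAAAAAAAAAAAAAAAAAAAAAAAAAAAAAAAD4AAAAAAAAAAAAAAD+AABwAAAAAAAAAAD/gD/8AAAAAAAAAAD/+D/+AAAAAAAAAAD//7/+AAAAAAAAAAD/////AAAAAAAAAAD/////AAAAAAAAAAD//8f/AAAAAAAAAAD//8D/gAAAAAAAAAD//8B/gAAAAAAAAAH//8B/gAAAAAAAAAH/8EB/gAAAAAAAAAH/8EB/gAAAAAAAAAD/4AB/gAAAAAAAAAD/4AD/wAAAAAAAAAB/wAH/wAAAAAAAAAB/wAP/4AAAAAAAAAA/wAP/8AAAAAAAAAA/wAP/+AAAAAAAAAA/wAA/+AAAAAAAAAA/wAAP+AAAAAAAAAA/wAAD+AAAAAAAAAA/gAAAAAAAAAAAAAB/gAAAAAAAAAAAAAB/gAAAAAAAAAAAAAB/AAAAAAAAAAAAAAB/AAAAAAAAAAAAAAD/AAAAAAAAAAAAAAD+AAAAAAAAAAAAAAD+AAAAAAAAAAAAAAH+AAAAHAAAAAAAAAH+AAAAPwAAAAAAAAP+AA="/>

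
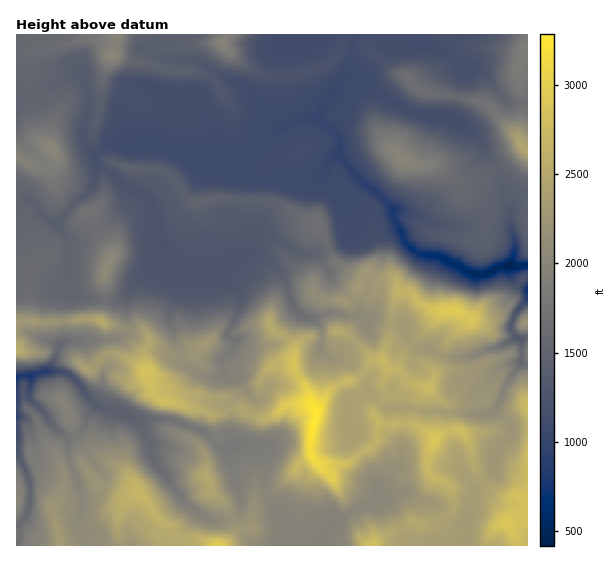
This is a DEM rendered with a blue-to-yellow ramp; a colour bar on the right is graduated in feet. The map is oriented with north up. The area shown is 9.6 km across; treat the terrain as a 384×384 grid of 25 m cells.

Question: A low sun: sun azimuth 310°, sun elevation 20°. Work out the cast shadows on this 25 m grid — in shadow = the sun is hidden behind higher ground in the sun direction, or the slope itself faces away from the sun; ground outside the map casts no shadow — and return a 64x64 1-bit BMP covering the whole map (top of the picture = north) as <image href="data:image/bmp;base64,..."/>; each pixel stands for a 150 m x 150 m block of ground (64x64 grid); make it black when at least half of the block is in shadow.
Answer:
<image width="64" height="64" href="data:image/bmp;base64,Qk0+AgAAAAAAAD4AAAAoAAAAQAAAAEAAAAABAAEAAAAAAAACAAATCwAAEwsAAAIAAAAAAAAA////AAAAAAAAAAAAAAAAAAAAAAAAAAAAAAAAAAAAAADAAAAAAAAAAMAAAAAAAAAAwAAAAABwAABAAAAAAOAAAEAAAEAA8AAAQAAAAAD4AAAAAAAAAPgAAAAAAAAAPAAAAAAAAAAODAAAAAAAB4YOAAAAAACHwAQAAAAD8+fBAAAAAB/hw4AAAAAAfgBDgAAAAADwAAOAAAAAAAAAAYAACEAAAAAA4AwIACAAAAAgBAz+IAAAAAAABPwgAAAYAAAD+AAAQBgAAAcIAADAHAACegQAAEAMAAP/HhgAYAAAAP8N0AAgAAAMbgAAAACAAAAmAAAAAAIAACcAAAAAAAAAAwAMAAAAAAABAA4AAAAAAAEAHwAAAAAAAAAPAAAAAAB+AA8AAAAAAD8ABgAAAAAcHgAAAAAAgBgGAAAAAAGAAAQAAAAAAYAABAAAAAABAAAAAAAAAAACAAACAAAAAAAAAAEAAAAAAAAAAAAAAAAAAAAAAAAAAAAAAAAAAAAAAAAAAgAAAAAAAAACAAAAAAAAAAAAAAAAAAAAAAAAAAAAAAAAAAAAAAAAAAAAAAAAAAAAAAAAAAAAAAAAAAAAAAAAAAAQAAAAAAwAABAAAAAAAAAAHAAAAAAAAAAfAAAAAAAAAA4AAAAAAAAADgAYAAAAAAAGABwAAAAAAQYAHAAAAAAABgAcAAAAAA=="/>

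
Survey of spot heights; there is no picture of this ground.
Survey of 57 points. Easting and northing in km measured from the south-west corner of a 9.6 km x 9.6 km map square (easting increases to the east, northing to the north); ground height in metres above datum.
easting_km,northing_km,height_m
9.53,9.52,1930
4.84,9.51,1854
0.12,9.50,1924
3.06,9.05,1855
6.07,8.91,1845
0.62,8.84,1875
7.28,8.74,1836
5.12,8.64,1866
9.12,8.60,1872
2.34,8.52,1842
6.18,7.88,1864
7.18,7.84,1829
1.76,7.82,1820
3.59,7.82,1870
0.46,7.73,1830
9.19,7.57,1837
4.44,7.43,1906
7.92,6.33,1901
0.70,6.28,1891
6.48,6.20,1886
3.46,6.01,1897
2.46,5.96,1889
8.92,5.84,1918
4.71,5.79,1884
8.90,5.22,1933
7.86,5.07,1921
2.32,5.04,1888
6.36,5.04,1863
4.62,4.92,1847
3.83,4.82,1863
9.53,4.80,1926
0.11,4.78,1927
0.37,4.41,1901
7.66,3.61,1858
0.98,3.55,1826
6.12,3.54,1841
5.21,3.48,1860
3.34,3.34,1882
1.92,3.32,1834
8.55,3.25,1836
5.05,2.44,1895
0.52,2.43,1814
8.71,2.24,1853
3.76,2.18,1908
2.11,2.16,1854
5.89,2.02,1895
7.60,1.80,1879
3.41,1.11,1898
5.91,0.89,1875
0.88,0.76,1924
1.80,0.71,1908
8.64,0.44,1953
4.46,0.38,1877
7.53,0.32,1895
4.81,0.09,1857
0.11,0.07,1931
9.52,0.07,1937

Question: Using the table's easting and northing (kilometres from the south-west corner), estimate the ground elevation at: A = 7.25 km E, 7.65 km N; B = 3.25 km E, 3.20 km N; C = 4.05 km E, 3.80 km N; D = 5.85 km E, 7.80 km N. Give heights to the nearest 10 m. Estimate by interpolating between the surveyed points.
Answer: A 1830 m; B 1880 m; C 1860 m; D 1880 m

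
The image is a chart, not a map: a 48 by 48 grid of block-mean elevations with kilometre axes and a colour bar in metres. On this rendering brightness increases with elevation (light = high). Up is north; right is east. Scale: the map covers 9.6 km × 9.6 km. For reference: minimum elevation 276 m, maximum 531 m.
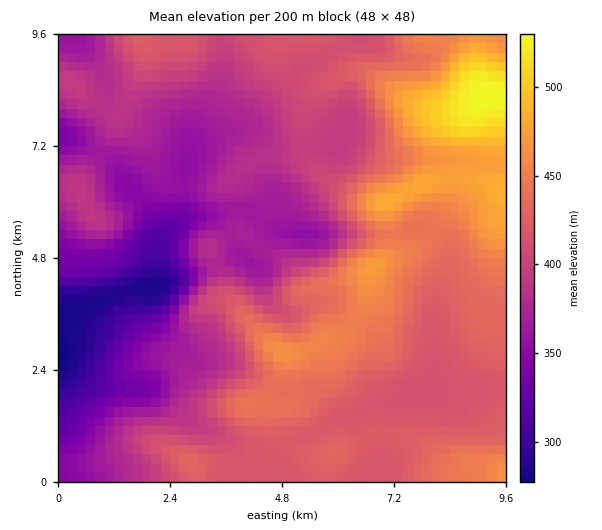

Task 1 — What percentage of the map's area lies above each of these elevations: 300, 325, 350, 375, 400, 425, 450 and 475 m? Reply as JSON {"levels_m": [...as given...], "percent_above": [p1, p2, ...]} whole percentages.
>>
{"levels_m": [300, 325, 350, 375, 400, 425, 450, 475], "percent_above": [97, 93, 88, 72, 56, 32, 14, 6]}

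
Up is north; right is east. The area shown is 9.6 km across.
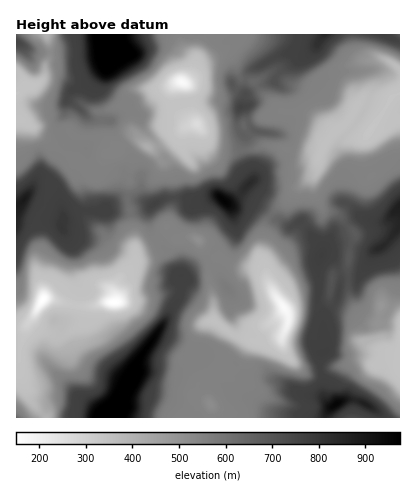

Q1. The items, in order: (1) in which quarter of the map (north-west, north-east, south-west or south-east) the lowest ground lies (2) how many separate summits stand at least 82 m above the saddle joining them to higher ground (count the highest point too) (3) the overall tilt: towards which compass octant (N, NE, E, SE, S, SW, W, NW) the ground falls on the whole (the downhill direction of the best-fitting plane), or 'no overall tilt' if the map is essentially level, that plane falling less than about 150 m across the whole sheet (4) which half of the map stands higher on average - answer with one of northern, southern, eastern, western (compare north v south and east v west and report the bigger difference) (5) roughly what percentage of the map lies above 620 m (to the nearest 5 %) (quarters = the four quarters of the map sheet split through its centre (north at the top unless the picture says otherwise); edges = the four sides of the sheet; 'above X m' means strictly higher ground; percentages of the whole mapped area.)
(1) Look to the south-west quarter for the lowest ground.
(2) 10 summits rise at least 82 m above their surroundings.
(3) No overall tilt - high and low ground are spread across the sheet.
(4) The northern half stands higher on average than the southern half.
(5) Roughly 35 % of the ground is higher than 620 m.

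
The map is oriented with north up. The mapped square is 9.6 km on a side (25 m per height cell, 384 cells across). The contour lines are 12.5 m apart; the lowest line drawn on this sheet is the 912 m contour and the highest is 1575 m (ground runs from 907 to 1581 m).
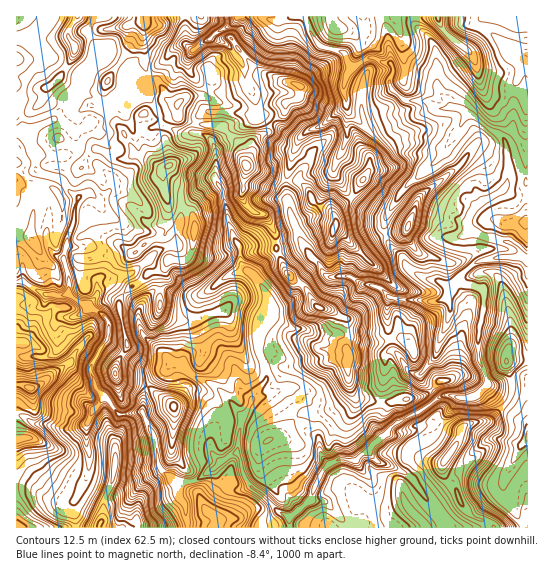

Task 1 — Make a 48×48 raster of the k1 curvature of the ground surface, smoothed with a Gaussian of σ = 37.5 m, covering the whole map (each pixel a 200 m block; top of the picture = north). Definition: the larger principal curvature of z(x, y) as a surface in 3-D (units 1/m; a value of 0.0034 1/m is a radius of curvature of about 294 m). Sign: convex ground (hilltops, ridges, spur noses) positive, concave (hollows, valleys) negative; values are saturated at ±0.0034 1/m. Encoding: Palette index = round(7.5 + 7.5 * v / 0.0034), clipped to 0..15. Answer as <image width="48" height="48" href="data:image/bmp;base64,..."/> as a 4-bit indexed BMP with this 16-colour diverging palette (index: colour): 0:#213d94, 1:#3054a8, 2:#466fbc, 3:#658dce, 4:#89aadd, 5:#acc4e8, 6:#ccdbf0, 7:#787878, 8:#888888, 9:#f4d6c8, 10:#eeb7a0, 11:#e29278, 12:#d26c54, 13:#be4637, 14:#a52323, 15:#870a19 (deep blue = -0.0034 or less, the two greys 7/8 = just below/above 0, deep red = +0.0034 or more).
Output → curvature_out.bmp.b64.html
<image width="48" height="48" href="data:image/bmp;base64,Qk32BAAAAAAAAHYAAAAoAAAAMAAAADAAAAABAAQAAAAAAIAEAAATCwAAEwsAABAAAAAAAAAAlD0hAKhUMAC8b0YAzo1lAN2qiQDoxKwA8NvMAHh4eACIiIgAyNb0AKC37gB4kuIAVGzSADdGvgAjI6UAGQqHAKq7uZyprLupiYmaeKmpiYh3iHmoeIvMuZh3d4rIjoeImqmaq4mKqIiIiJqIicqYeZh3d4nJjaZ4m4eJqbuXmIiIiKiHjKh3eIiIiHf5ismJyniYiqipqoiIiaiHnIZ3iIiIiIe+mIp4qZm4uoiai5mYmpeJqoZ4iIiIeIefd4icuXm5uHiLibqsmZiLqKiIiIiImZifmZnbeJipqHeKqYipqpma6JuIiZityoifh4j5eIqKmIiKjbuJu6iHvIm5ic3IeZqtqIjpeImZmIiJipqoiKqHfZh5iJmIiGns+Xjad4ipmIiIiImaqt2YrNu7iYqpm6n3yZm8h3iXmIiIiIqJ6Zjuq87qeIuXiZre+Ym8qImJiIiIiIqZrfyO2HeLmH2HeNxvmKy6mZiYiIiIeJyZib/6eIeJuNzridjPubh5qYmJiId3d62Ieqef/at4uJi9q5rPh4Z5mZiImJiIiKyHfIibvMqrpnmJ3om/mJh3mod6mIiKqqyoi56Ymbesuoiofsic/ZeIiYiKeHeJqJyXeK2nmbibqKqYefyJ+aeHiIipeImrmJupqqyHmpeauYmHmL6M9tiZmHi4eImHiYyHiYuYiqiZuJiYiK2PyL2pmZm4d3m5ibyoipuqiriJuIibzXqfp4+YiZmoiHe9/7q5nbqLmaiKuJuZqarMt4+XeImqmHmPqLereZmZeaqbqJipurmY3Jq3eHiph3zPeMt4n/yqiYiMmIqaupiIirnJiIiJiJ/KZ4mo+3eHqLu7mIiMm4iJmJrNu5iXeN2Zm5m/53iIu5u6mXiqi5mYu3m52ru7u9l3nHn8mGzMqbmYiImbioiKm7mG6Xh3iNh3n4+3iq53d4mqmYmKqpiIeJmY2oiJeOmIj8t3m/l3iIiJiniIuJiIeaqXvJeKjMeJrNhnee2YmYmamYiIuJiIinmoubic/6eJjciHeL94iYmYeYiIqJiJmHqpqbi/mJeMvKyHiI+HeIeIiIiJmIiIiIqZiZnPqYaOm4u4l4z5d4iHiZiZiXmHeaqKl3etiZrLd4rbmIift3iIeYeJmZiHh5qqd3mdvKiqd5m83bd43IiIiZiIiJeaqam82Yi8uKiKmIecmbqIeqiIiYiIiIqXmIeonIm5umiKuXnMmJiHeLiIiYiJmIiJqHiminq6zKh5zZq4eJmIiIqYiXiIiIiKmYiZnNuYjLp3jauZeIqpiJmJiZmHiIeJipibiImYd717uaioiIeImIipeYmYiJmIiZiah5qpiay8ioi4qqmIiHmoiXiYd4iYiHmau5iHd5m8yom4iKmIiHuYiYmrmIm5h3uJiZl3eJvuyHm5ish3h4yHiIh5t3i5eKqJiZmYnNyrqIjLqch4iJyIiJh3qoh6eKeZvKmZ2Yi4q5msmMiHeKuIiJiHfpd4mJibat2vh3ineYq5yqmHetqHeIiIrad3mpiXuYv4hmmYiaqaiZmHz7mHiIiIyXrKqaqYvY35l3iYmamJiZh793iJiIiHfaiIupqqrOxcd3iYioiIiYq/h3eIdw=="/>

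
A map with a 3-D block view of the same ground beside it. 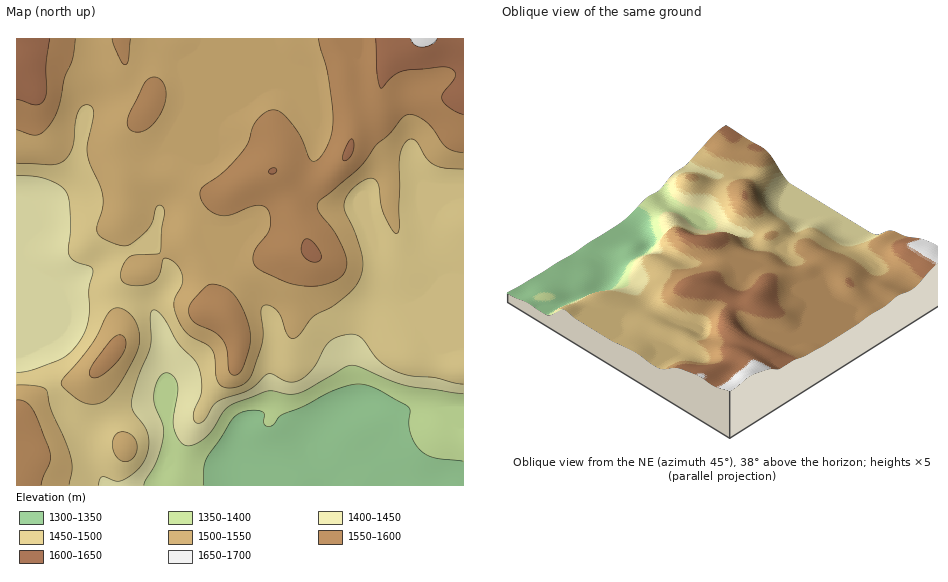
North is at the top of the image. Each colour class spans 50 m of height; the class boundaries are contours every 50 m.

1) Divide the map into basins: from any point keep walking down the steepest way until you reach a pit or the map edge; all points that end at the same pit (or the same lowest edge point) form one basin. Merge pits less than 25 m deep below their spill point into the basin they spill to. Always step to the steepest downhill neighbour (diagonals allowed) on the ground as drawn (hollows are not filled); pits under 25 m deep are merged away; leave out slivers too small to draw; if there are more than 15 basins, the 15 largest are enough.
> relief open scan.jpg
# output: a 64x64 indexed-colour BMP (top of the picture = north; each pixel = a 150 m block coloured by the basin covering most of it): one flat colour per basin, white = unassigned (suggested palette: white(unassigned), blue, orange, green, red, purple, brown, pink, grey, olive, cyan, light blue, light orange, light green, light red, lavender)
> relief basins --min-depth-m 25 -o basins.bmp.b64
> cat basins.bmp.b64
<image width="64" height="64" href="data:image/bmp;base64,Qk12CAAAAAAAAHYAAAAoAAAAQAAAAEAAAAABAAQAAAAAAAAIAAATCwAAEwsAABAAAAAAAAAA////ALR3HwAOf/8ALKAsACgn1gC9Z5QAS1aMAMJ34wB/f38AIr28AM++FwDox64AeLv/AIrfmACWmP8A1bDFABERERERERERERERERERERERERERERERERERERERERERERERERERERERERERERERERERERERERERERERERERERERERERERERERERERERERERERERERERERERERERERERERERERERERERERERERERERERERERERERERERERERERERERERERERERERERERERERERERERERERERERERERERERERERERERERERERERERERERERERERERERERERERERERERERERERERERERERERERERERERERERERERERERERERERERERERERERERERERERERERERERERERERERERERERERERERERERERERERERERERERERERERERERERERERERERERERERERERERERERERERERERERERERERERERERERERERIREREREREREREREREREREREREREREREREREREREREREiERERERERERERERERERERERERERERERERERERERERESIhERERERERERERERERERERERERERERERERERERERERIiIREREREREREREREREREREREREREREREREREREREREiIiIRERERERERERERERERERERERERERERERERERERESIiIiIiERERERERERERERERERERERERERERERERERERIiIiIiIhEREREREREREREREREREREREREREREREREREiIiIiIiIRERERERERERERERERERERERERERERERERESIiIiIiIiERERERERERERERERERERERERERERERERERIiIiIiIiIhEREREREREREREREREREREREREREREREREiIiIiIiIiIRERERERERERERERERERERERERERERERESIiIiIiIiIhERERERERERERERERERERERERERERERERIiIiIiIiIiEREREREREREREREREREREREREREREREREiIiIiIiIiIRERERERERERERERERERERERERERERERESIiIiIiIiIRERERERERERERERERERERERERERERERERIiIiIiIiIhEREREREREREREREREREREREREREREREREiIiIiIiIiERERERERERERERERERERERERERERERERESIiIiIiIiIhERERERERERERERERERERERERERERERERIiIiIiIiIiEREREREREREREREREREREREREREREREREiIiIiIiIiIhERERERERERERERERERERERERERERERESIiIiIiIiIiIRERERERERERERERERERERERERERERERIiIiIiIiIiIhEREREREREREREREREREREREREREREREiIiIiIiIiIiERERERERERERERERERERERERERERERESIiIiIiIiIiERERERERERERERERERERERERERERERERIiIiIiIiIiIREREREREREREREREREREREREREREREREiIiIiIiIiIhERERERERERERERERERERERERERERERESIiIiIiIiIhERERERERERERERERERERERERERERERERIiIiIiIiIiEREREREREREREREREREREREREREREREREiIiIiIiIiIRERERERERERERERERERERERERERERERESIiIiIiIiIiERERERERERERERERERERERERERERERERIiIiIiIiIiIREREREREREREREREREREREREREREREREiIiIiIiIiIhERERERERERERERERERERERERERERERESIiIiIiIiIhERERERERERERERERERERERERERERERERIiIiIiIiIiEREREREREREREREREREREREREREREREREiIiIiIiIiIRERERERERERERERERERERERERERERERESIiIiIiIiIiERERERERERERERERERERERERERERERERIiIiIiIiIiIREREREREREREREREREREREREREREREREiIiIiIiIiIhERERERERERERERERERERERERERERERESIiIiIiIiIiERERERERERERERERERERERERERERERERIiIiERERERIhEREREREREREREREREREREREREREREREiIhERERERESERERERERERERERERERERERERERERERESIhERERERERERERERERERERERERERERERERERERERERIiEREREREREREREREREREREREREREREREREREREREREiIRERERERERERERERERERERERERERERERERERERERESIhERERERERERERERERERERERERERERERERERERERERIiEREREREREREREREREREREREREREREREREREREREREiIRERERERERERERERERERERERERERERERERERERERESIRERERERERERERERERERERERERERERERERERERERERIhEREREREREREREREREREREREREREREREREREREREREhERERERERERERERERERERERERERERERERERERERERERERERERERERERERERERERERERERERERERERERERERERERERERERERERERERERERERERERERERERERERERERERERERERERERERERERERERERERERERERERERERERERERERERERERERERERERERERERERERERERERERERERERERER"/>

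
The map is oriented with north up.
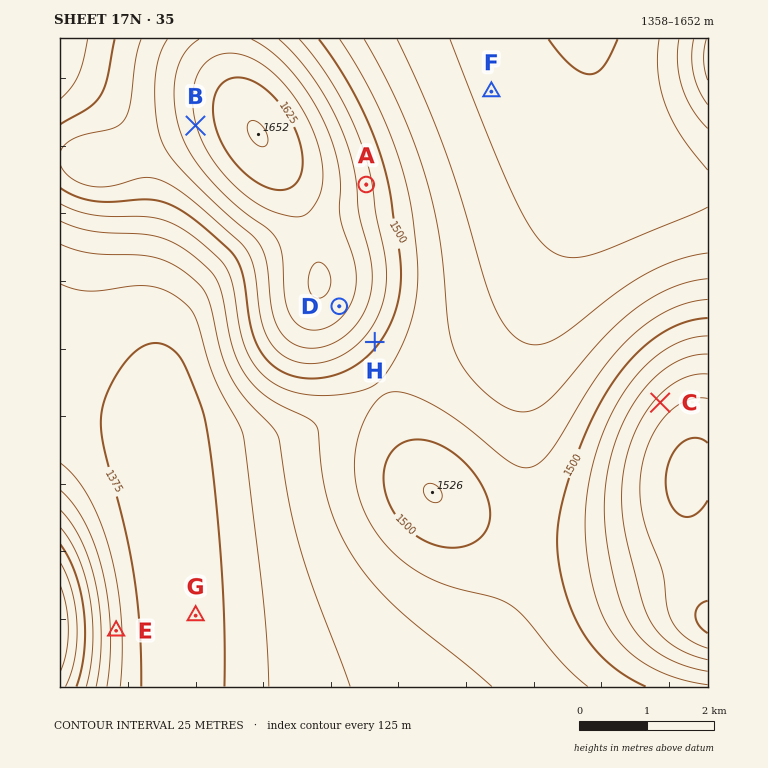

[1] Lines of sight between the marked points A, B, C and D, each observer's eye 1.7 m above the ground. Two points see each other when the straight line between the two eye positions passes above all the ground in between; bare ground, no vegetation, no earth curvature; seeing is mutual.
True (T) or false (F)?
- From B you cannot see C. T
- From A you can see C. T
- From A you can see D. F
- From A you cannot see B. T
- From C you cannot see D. F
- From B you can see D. F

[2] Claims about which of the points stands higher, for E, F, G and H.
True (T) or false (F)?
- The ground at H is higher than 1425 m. T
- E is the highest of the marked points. F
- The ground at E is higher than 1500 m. F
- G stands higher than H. F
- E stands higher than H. F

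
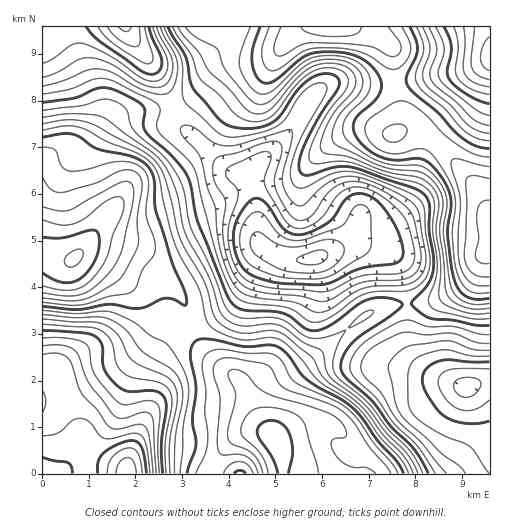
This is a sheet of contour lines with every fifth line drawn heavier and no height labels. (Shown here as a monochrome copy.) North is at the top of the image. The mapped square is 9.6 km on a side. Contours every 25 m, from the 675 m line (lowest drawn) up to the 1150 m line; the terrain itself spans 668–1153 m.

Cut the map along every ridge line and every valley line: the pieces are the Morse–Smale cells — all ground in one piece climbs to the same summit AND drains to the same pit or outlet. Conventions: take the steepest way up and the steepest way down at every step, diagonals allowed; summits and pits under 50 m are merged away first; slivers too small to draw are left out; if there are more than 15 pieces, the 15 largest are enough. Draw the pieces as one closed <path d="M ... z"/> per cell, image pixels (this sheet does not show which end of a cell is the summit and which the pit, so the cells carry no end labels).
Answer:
<path d="M349 82l-17 1-12 6-13 15-22 35-34 32 0 10 6 25 0 27 2 9 13 12 16 5 28-1 37-14 26 4 10 4 8 8 5 14 6 30 29-4 26-14 9-10 11-20 7-8 0-35-19-32-39-42-9-6-12-3-15 3 4-6 0-18-6-25-21 2z"/><path d="M104 245l-14 0-19 15-29-4 1 218 84 0 3-17 18-48 0-27 4-14 15-25 11-9 13-5-7-27-19-22-27-23-11-6z"/><path d="M172 106l-49 9-15 13-10 19-1 16 17 35 0 8-31 42 7-3 14 0 23 6 15 8 39 37 11 33 36-19 15-17 18-35 6-6 4 0-8-4-5-9-1-33-6-34-16 1-9-5-46-43z"/><path d="M347 329l-43 37-30 16-9 9-4 9 0 8 11 28 2 2 7-1 31-13 18 0 8 4 10 13 9 21-1 12 133 0 1-92-8 0-12 4-9 0-49-16-29-6-20-16z"/><path d="M125 26l-83 1 1 229 21 4 9-1 39-48 2-13-17-35 1-16 14-24 15-9 46-8-18-36z"/><path d="M354 26l-119 0-1 4 28 11 12 4 12-2-17 16-13 3-26 1-14 7-22 25-21 11 7 19 46 43 9 5 15-1 35-33 25-40 14-12 14-5 35 4 21-2-2-36-16-13z"/><path d="M271 252l-4 0-6 6-18 35-15 17-35 19 9 20 16 15 24 18 14 32 13 18-8-24 0-8 4-9 9-9 30-16 42-36-17-27-11-43-1-2-29 1z"/><path d="M192 329l-21 10-12 15-7 14-4 14 0 27-21 55 1 10 81 0 16-26 12-11 11-5 23 2-15-20-14-32-24-18-16-15z"/><path d="M489 60l-22 10-73 15 6 24 0 18-4 6 15-3 12 3 9 6 39 42 18 32z"/><path d="M489 249l-17 27-9 10-30 15-26 3 0 35 5 14 18 19 31 14 29-5z"/><path d="M325 423l-18 2-31 13-12-6-20 1-10 6-9 9-15 25 145 1 2-12-9-21-10-13z"/><path d="M489 26l-134 1 21 8 16 13 2 36 3 0 70-14 21-9 2-2z"/><path d="M363 244l-15 1-32 13 6 11 7 34 18 26 29-19 31-7-3-24-7-19-15-11z"/><path d="M235 30l-16 18-21 13-14 3-25 0-10-4 24 45 21-10 27-28 9-4 26-1 13-3 15-14-19-3z"/><path d="M227 26l-100 0-1 2 13 20 12 13 8 3 25 0 14-3 21-13 14-18z"/>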